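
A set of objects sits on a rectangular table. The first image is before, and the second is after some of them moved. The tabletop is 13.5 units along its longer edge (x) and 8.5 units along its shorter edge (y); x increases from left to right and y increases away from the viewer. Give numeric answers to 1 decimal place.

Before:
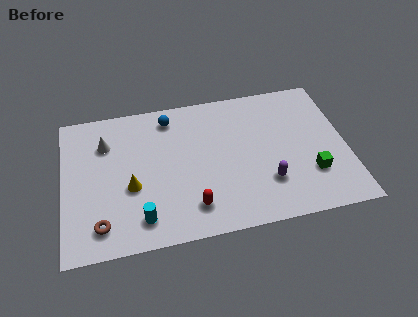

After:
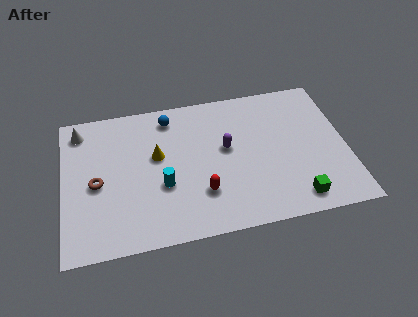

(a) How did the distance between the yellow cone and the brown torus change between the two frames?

+0.7

The distance was about 2.4 in the first image and 3.1 in the second, so they moved 0.7 units further apart.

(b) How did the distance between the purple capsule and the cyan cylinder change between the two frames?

-2.6

They were about 6.1 units apart before and 3.5 after — 2.6 units closer together.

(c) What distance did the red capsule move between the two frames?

0.9

From (6.0, 1.7) to (6.5, 2.4), the red capsule covered √(0.5² + 0.7²) ≈ 0.9 units.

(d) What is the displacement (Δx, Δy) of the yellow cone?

(1.3, 1.6)

From the two frames, the yellow cone sits at roughly (3.2, 3.4) before and (4.5, 5.0) after.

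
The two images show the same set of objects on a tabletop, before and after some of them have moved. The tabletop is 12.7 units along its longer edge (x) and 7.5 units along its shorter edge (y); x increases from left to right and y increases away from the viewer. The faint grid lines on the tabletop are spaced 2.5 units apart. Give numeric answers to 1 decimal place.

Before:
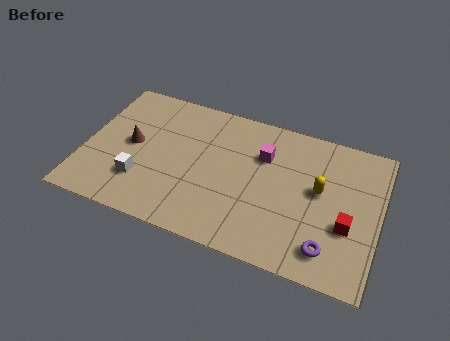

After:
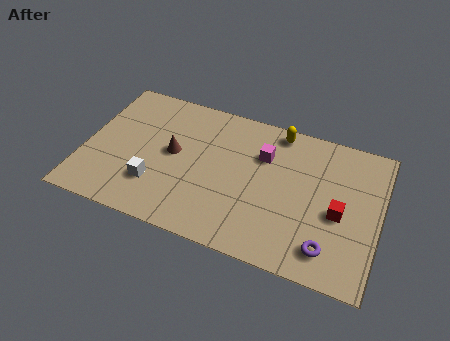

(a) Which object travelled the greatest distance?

the yellow capsule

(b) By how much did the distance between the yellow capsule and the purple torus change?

+3.0

Before: roughly 2.9 units apart; after: 5.9. That's 3.0 units further apart.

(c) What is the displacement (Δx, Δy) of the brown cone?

(1.8, 0.1)

The brown cone was at about (2.0, 3.9) and moved to about (3.8, 4.0).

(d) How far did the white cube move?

0.6

The white cube was near (2.6, 2.1) before and (3.2, 2.1) after, so it travelled √(0.6² + 0.0²) ≈ 0.6 units.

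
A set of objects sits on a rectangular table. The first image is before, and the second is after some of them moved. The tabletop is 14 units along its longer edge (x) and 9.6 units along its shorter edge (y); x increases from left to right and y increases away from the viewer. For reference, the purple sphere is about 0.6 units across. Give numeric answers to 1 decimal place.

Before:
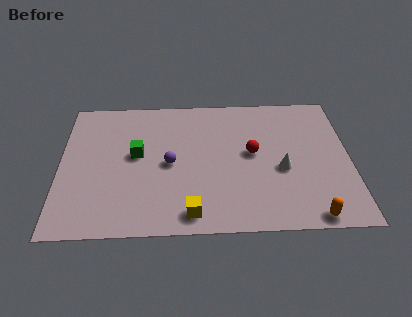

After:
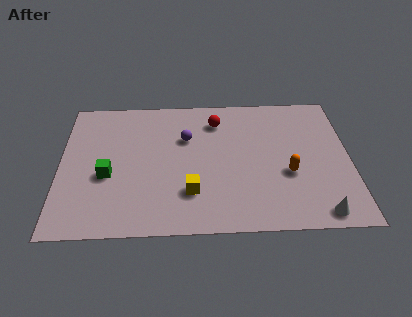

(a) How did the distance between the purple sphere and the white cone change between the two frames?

+2.9

The distance was about 5.4 in the first image and 8.3 in the second, so they moved 2.9 units further apart.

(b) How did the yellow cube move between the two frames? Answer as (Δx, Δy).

(0.0, 1.4)

The yellow cube started near (6.3, 1.2) and ended near (6.3, 2.6).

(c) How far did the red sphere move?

2.9

The red sphere was near (9.3, 5.2) before and (7.6, 7.6) after, so it travelled √(1.7² + 2.4²) ≈ 2.9 units.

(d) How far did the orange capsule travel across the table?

3.1

The orange capsule moved from about (12.0, 0.8) to (11.0, 3.7), a distance of √(1.0² + 2.9²) ≈ 3.1.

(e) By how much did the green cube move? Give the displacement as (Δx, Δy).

(-1.4, -1.4)

The green cube was at about (3.7, 5.3) and moved to about (2.3, 3.9).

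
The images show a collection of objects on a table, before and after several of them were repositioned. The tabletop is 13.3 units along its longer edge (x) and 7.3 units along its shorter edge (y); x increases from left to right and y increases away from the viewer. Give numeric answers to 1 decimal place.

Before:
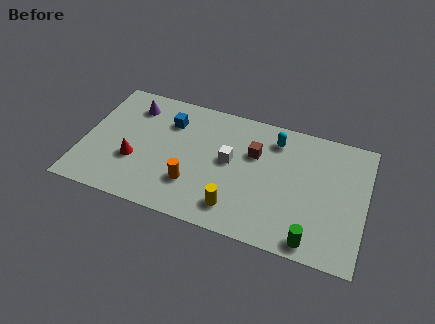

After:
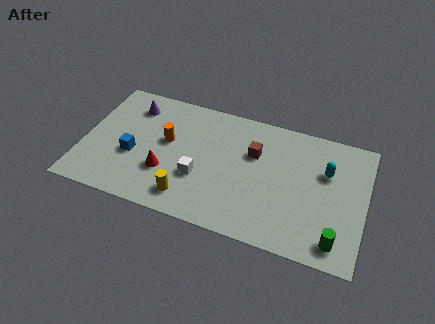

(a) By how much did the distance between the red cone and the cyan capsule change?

+0.6

Before: roughly 7.2 units apart; after: 7.8. That's 0.6 units further apart.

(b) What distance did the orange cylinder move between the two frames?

2.5

The orange cylinder was near (5.3, 2.1) before and (3.9, 4.2) after, so it travelled √(1.4² + 2.1²) ≈ 2.5 units.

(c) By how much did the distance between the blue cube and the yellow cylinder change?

-2.1

They were about 5.3 units apart before and 3.2 after — 2.1 units closer together.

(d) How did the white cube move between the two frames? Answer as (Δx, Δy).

(-1.3, -1.4)

The white cube was at about (6.9, 4.0) and moved to about (5.6, 2.6).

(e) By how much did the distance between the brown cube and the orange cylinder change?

+0.3

The distance was about 3.8 in the first image and 4.1 in the second, so they moved 0.3 units further apart.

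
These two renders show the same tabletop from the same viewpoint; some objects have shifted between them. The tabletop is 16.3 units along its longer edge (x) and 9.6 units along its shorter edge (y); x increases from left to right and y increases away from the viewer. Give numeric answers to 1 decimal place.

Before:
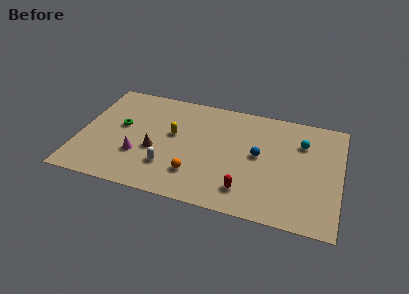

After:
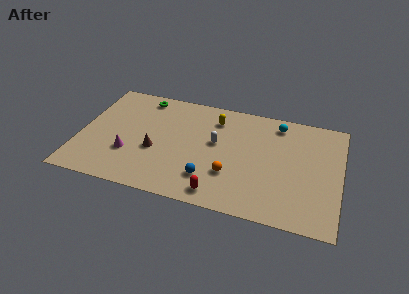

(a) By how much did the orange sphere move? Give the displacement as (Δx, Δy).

(2.2, 0.6)

From the two frames, the orange sphere sits at roughly (7.4, 2.4) before and (9.6, 3.0) after.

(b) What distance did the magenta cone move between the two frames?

0.6

The magenta cone moved from about (3.8, 3.1) to (3.2, 3.1), a distance of √(0.6² + 0.0²) ≈ 0.6.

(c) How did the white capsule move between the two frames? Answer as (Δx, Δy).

(2.8, 2.9)

The white capsule started near (5.7, 2.6) and ended near (8.5, 5.5).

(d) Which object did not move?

the brown cone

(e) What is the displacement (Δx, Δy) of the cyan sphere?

(-1.6, 1.3)

From the two frames, the cyan sphere sits at roughly (13.8, 6.9) before and (12.2, 8.2) after.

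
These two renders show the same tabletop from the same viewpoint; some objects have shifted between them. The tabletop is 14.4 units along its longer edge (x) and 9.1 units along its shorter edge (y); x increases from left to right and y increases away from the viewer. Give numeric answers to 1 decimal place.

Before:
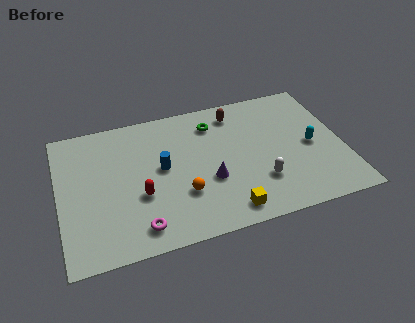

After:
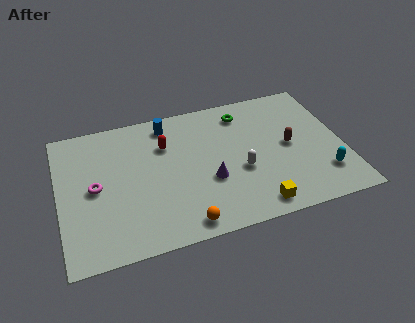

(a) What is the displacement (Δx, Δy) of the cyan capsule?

(0.4, -2.1)

The cyan capsule started near (12.8, 4.3) and ended near (13.2, 2.2).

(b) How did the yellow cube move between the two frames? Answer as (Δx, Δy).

(1.4, -0.1)

From the two frames, the yellow cube sits at roughly (8.2, 1.2) before and (9.6, 1.1) after.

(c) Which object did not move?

the purple cone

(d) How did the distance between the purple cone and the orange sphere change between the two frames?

+1.3

They were about 1.5 units apart before and 2.8 after — 1.3 units further apart.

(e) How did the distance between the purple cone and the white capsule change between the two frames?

-1.0

They were about 2.6 units apart before and 1.6 after — 1.0 units closer together.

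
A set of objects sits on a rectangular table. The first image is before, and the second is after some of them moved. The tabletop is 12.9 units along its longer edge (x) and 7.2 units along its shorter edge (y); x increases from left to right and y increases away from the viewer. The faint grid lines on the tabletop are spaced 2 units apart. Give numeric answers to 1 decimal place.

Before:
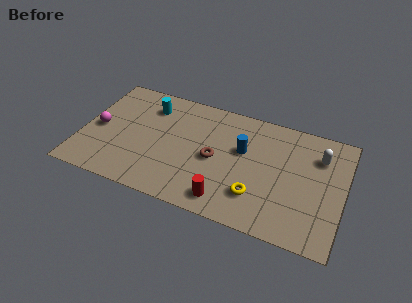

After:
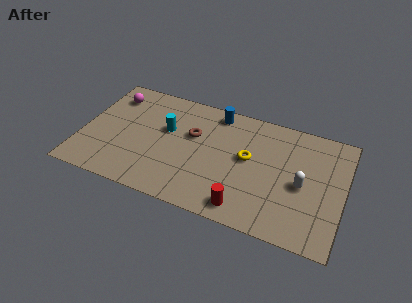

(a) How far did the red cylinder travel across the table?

0.9

The red cylinder moved from about (7.4, 1.1) to (8.3, 1.0), a distance of √(0.9² + 0.1²) ≈ 0.9.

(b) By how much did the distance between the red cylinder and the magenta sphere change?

+1.5

They were about 7.0 units apart before and 8.5 after — 1.5 units further apart.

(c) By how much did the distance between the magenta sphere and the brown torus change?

-1.4

They were about 5.8 units apart before and 4.4 after — 1.4 units closer together.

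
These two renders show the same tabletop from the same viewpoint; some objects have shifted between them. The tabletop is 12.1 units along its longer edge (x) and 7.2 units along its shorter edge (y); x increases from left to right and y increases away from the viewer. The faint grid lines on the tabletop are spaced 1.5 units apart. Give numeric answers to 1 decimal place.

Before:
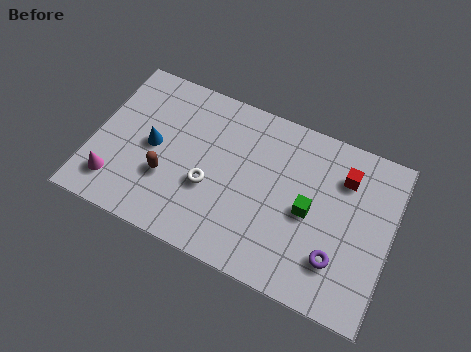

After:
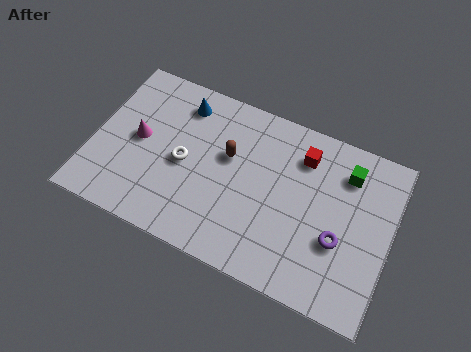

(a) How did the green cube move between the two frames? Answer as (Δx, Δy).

(1.3, 2.2)

The green cube was at about (8.8, 3.4) and moved to about (10.1, 5.6).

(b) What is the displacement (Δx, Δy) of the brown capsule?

(2.3, 1.9)

The brown capsule started near (3.1, 2.5) and ended near (5.4, 4.4).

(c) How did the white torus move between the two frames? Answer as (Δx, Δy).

(-1.1, 0.6)

From the two frames, the white torus sits at roughly (4.8, 2.8) before and (3.7, 3.4) after.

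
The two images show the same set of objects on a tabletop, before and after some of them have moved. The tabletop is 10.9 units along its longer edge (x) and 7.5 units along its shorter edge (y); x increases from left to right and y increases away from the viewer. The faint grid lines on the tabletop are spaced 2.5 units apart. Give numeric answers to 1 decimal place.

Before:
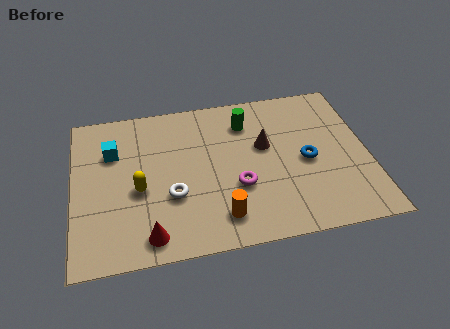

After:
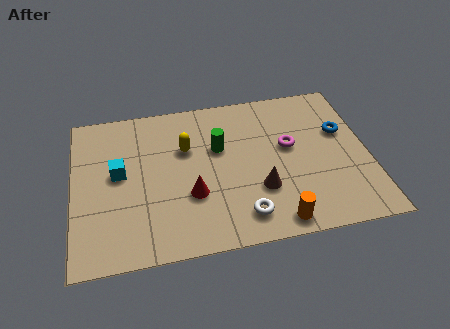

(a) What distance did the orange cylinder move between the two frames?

2.1

The orange cylinder moved from about (5.3, 1.4) to (7.3, 0.8), a distance of √(2.0² + 0.6²) ≈ 2.1.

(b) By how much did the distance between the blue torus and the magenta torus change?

-0.7

Before: roughly 2.7 units apart; after: 2.0. That's 0.7 units closer together.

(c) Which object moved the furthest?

the white torus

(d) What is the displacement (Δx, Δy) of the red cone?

(1.6, 1.6)

From the two frames, the red cone sits at roughly (2.7, 1.0) before and (4.3, 2.6) after.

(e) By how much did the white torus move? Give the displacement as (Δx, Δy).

(2.5, -1.4)

The white torus started near (3.6, 2.7) and ended near (6.1, 1.3).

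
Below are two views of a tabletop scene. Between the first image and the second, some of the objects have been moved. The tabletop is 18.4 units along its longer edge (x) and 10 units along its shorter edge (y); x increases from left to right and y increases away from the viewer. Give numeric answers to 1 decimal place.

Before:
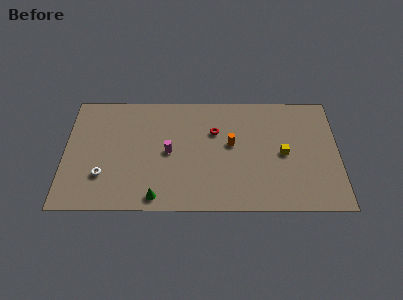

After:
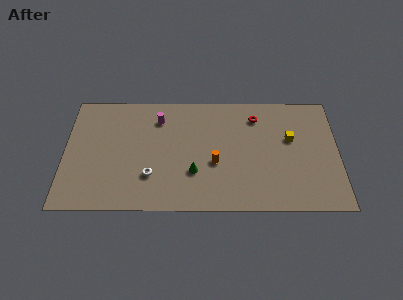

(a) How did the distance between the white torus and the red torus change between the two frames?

+0.3

They were about 8.4 units apart before and 8.7 after — 0.3 units further apart.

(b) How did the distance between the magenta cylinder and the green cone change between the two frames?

+1.3

Before: roughly 3.9 units apart; after: 5.2. That's 1.3 units further apart.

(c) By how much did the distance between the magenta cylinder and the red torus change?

+3.0

The distance was about 3.6 in the first image and 6.6 in the second, so they moved 3.0 units further apart.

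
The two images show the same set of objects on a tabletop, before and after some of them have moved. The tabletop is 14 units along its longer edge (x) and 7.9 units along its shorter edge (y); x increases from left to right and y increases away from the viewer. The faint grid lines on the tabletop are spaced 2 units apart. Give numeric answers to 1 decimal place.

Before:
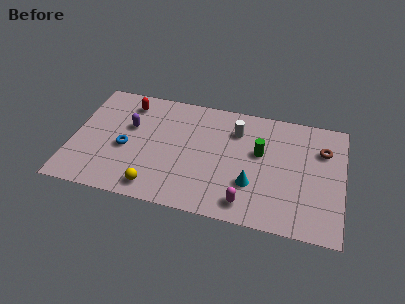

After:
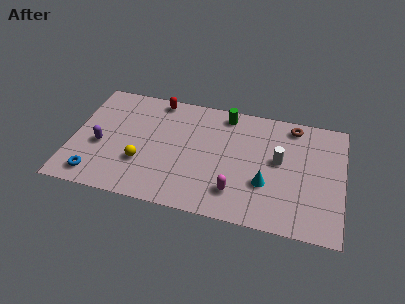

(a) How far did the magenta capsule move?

0.8

The magenta capsule was near (9.2, 1.2) before and (8.6, 1.8) after, so it travelled √(0.6² + 0.6²) ≈ 0.8 units.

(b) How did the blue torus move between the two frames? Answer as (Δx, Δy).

(-1.4, -2.2)

The blue torus was at about (2.8, 3.4) and moved to about (1.4, 1.2).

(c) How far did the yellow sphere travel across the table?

1.7

The yellow sphere moved from about (4.5, 1.1) to (3.7, 2.6), a distance of √(0.8² + 1.5²) ≈ 1.7.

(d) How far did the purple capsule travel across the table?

2.1

From (2.9, 4.9) to (1.5, 3.3), the purple capsule covered √(1.4² + 1.6²) ≈ 2.1 units.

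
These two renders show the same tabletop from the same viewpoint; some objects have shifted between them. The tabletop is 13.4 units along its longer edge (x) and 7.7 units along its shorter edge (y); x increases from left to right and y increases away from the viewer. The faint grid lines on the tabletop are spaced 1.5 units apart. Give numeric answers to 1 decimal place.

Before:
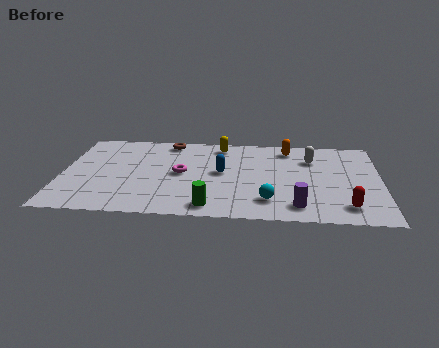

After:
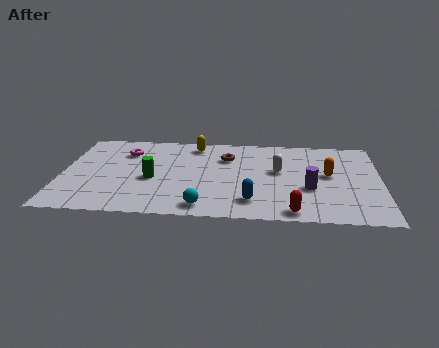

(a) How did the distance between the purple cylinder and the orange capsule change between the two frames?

-3.7

The distance was about 5.2 in the first image and 1.5 in the second, so they moved 3.7 units closer together.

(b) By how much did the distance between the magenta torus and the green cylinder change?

-0.5

The distance was about 3.2 in the first image and 2.7 in the second, so they moved 0.5 units closer together.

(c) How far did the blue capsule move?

2.8

The blue capsule moved from about (6.7, 4.1) to (8.0, 1.6), a distance of √(1.3² + 2.5²) ≈ 2.8.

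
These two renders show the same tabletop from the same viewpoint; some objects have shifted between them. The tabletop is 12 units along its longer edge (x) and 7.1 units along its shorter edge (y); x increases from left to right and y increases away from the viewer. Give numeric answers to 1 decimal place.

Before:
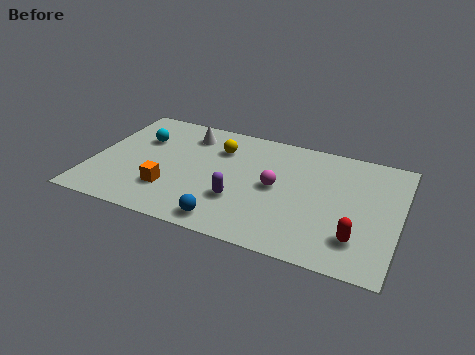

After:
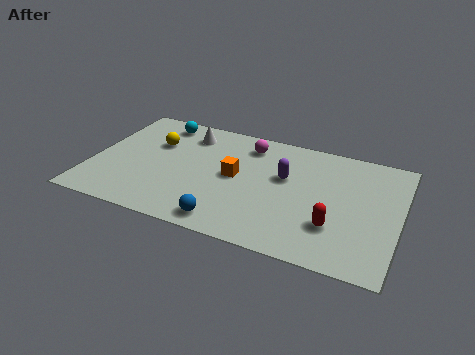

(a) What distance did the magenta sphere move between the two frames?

2.6

The magenta sphere moved from about (7.2, 3.6) to (5.9, 5.8), a distance of √(1.3² + 2.2²) ≈ 2.6.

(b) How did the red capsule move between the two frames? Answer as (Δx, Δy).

(-0.9, 0.4)

The red capsule started near (10.5, 1.7) and ended near (9.6, 2.1).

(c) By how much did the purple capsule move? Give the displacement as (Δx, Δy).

(1.6, 2.0)

The purple capsule started near (5.9, 2.3) and ended near (7.5, 4.3).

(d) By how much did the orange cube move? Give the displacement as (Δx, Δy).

(2.4, 1.7)

The orange cube was at about (3.2, 2.0) and moved to about (5.6, 3.7).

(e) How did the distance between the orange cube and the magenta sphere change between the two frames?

-2.2

They were about 4.3 units apart before and 2.1 after — 2.2 units closer together.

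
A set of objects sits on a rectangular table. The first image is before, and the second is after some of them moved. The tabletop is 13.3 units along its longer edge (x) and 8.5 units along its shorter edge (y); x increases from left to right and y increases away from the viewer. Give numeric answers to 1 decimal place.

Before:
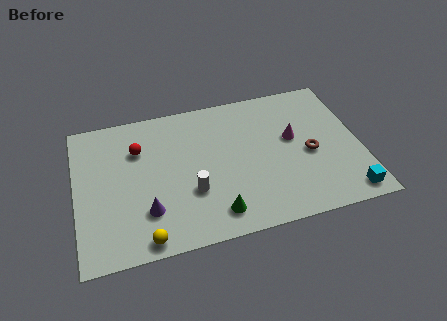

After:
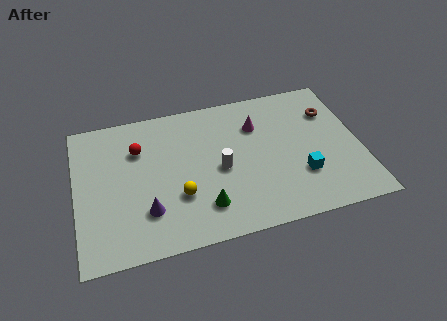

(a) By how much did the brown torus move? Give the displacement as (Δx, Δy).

(1.2, 2.3)

From the two frames, the brown torus sits at roughly (10.9, 3.8) before and (12.1, 6.1) after.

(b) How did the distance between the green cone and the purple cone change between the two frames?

-0.6

The distance was about 3.2 in the first image and 2.6 in the second, so they moved 0.6 units closer together.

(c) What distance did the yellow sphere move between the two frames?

2.6

The yellow sphere was near (3.0, 0.8) before and (4.7, 2.8) after, so it travelled √(1.7² + 2.0²) ≈ 2.6 units.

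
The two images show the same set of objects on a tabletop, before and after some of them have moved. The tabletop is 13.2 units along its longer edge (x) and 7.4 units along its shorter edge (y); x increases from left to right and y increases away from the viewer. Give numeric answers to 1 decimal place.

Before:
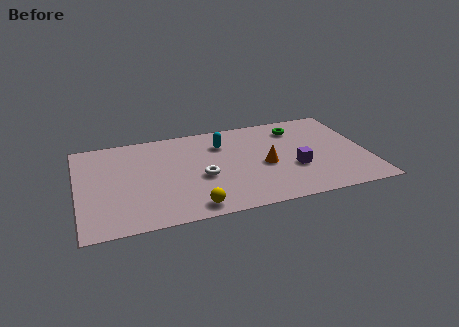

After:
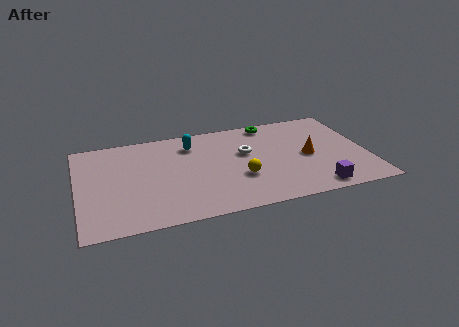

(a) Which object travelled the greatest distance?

the yellow sphere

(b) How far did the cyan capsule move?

1.4

The cyan capsule was near (6.7, 5.5) before and (5.3, 5.8) after, so it travelled √(1.4² + 0.3²) ≈ 1.4 units.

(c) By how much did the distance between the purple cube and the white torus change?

+0.4

They were about 4.2 units apart before and 4.6 after — 0.4 units further apart.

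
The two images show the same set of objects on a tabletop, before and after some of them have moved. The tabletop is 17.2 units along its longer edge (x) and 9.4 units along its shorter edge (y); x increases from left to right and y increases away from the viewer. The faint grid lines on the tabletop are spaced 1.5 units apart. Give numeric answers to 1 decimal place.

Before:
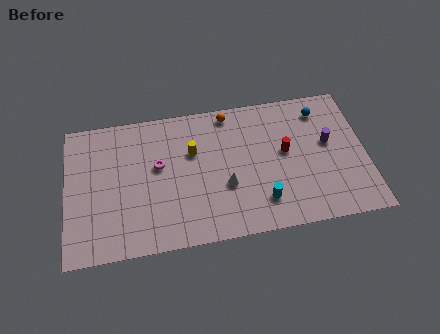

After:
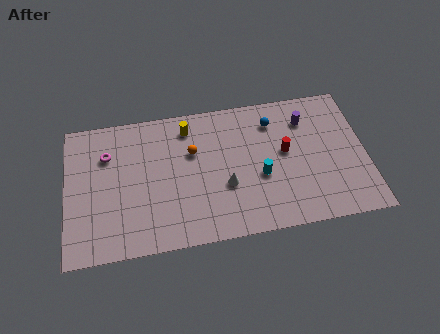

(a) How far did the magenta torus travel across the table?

3.1

From (5.3, 5.5) to (2.4, 6.7), the magenta torus covered √(2.9² + 1.2²) ≈ 3.1 units.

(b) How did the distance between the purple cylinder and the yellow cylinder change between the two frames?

-1.0

They were about 7.8 units apart before and 6.8 after — 1.0 units closer together.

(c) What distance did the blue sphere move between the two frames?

2.8

The blue sphere was near (14.8, 7.7) before and (12.0, 7.4) after, so it travelled √(2.8² + 0.3²) ≈ 2.8 units.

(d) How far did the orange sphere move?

3.2

The orange sphere moved from about (9.5, 8.4) to (7.3, 6.1), a distance of √(2.2² + 2.3²) ≈ 3.2.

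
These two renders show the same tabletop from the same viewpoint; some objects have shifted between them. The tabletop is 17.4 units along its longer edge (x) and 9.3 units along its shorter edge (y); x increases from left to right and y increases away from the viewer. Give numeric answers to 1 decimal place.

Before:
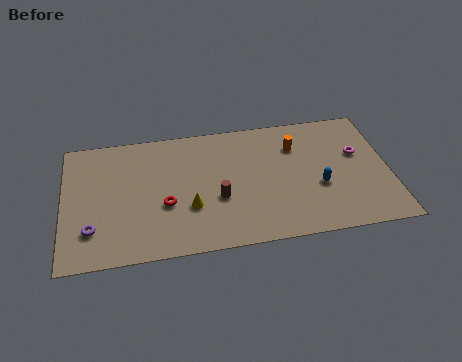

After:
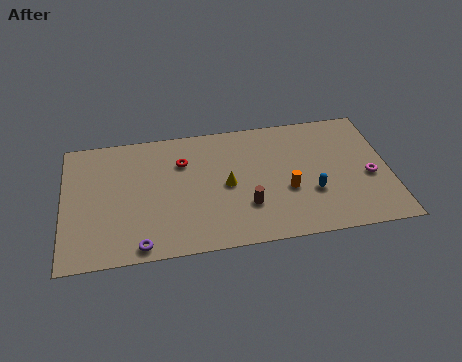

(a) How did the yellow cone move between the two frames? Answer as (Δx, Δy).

(2.0, 1.3)

The yellow cone was at about (6.7, 3.2) and moved to about (8.7, 4.5).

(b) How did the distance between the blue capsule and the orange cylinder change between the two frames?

-2.0

They were about 3.4 units apart before and 1.4 after — 2.0 units closer together.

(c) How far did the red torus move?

3.2

From (5.4, 3.6) to (6.4, 6.6), the red torus covered √(1.0² + 3.0²) ≈ 3.2 units.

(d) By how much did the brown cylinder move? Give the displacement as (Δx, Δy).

(1.5, -0.8)

From the two frames, the brown cylinder sits at roughly (8.2, 3.6) before and (9.7, 2.8) after.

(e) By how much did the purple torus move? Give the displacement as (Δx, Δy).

(2.5, -1.5)

The purple torus started near (1.5, 2.4) and ended near (4.0, 0.9).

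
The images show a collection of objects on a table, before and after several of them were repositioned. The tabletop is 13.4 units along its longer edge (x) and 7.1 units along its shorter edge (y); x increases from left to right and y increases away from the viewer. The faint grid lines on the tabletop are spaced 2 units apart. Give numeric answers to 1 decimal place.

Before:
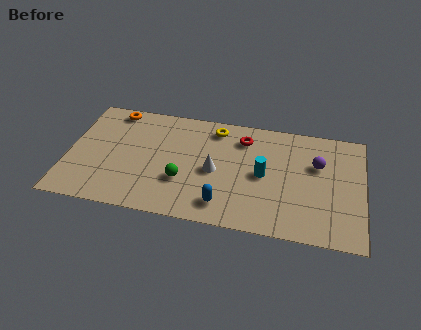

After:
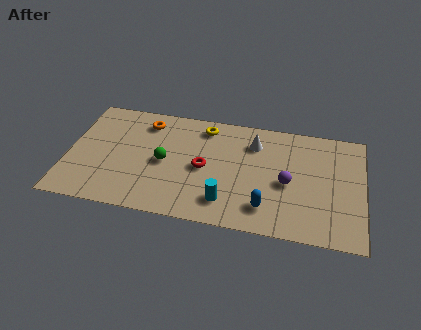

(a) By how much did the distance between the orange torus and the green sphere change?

-2.6

The distance was about 5.2 in the first image and 2.6 in the second, so they moved 2.6 units closer together.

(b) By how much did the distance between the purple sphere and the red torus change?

+0.3

Before: roughly 3.5 units apart; after: 3.8. That's 0.3 units further apart.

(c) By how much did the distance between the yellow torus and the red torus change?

+1.2

Before: roughly 1.4 units apart; after: 2.6. That's 1.2 units further apart.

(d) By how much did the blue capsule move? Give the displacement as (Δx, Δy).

(1.9, 0.2)

The blue capsule was at about (7.2, 1.3) and moved to about (9.1, 1.5).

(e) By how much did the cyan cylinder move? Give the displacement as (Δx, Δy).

(-1.6, -2.0)

From the two frames, the cyan cylinder sits at roughly (8.9, 3.5) before and (7.3, 1.5) after.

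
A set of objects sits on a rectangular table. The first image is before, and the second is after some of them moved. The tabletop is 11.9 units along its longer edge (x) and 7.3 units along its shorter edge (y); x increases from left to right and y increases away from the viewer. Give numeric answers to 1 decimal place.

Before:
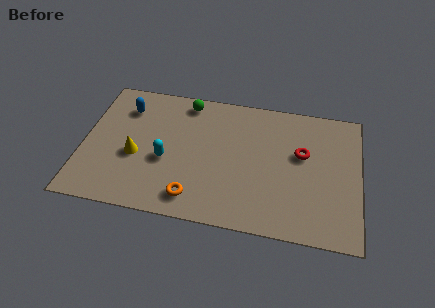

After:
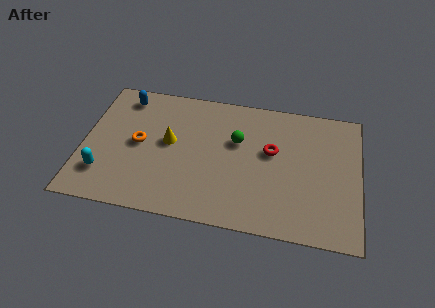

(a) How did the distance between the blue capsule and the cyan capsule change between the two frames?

+1.2

Before: roughly 3.2 units apart; after: 4.4. That's 1.2 units further apart.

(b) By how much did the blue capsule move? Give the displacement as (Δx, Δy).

(-0.1, 0.6)

The blue capsule was at about (1.7, 5.6) and moved to about (1.6, 6.2).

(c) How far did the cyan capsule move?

2.9

The cyan capsule moved from about (3.6, 3.0) to (1.0, 1.8), a distance of √(2.6² + 1.2²) ≈ 2.9.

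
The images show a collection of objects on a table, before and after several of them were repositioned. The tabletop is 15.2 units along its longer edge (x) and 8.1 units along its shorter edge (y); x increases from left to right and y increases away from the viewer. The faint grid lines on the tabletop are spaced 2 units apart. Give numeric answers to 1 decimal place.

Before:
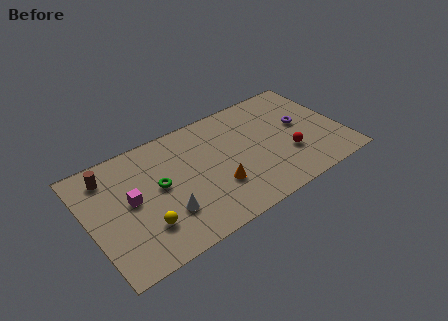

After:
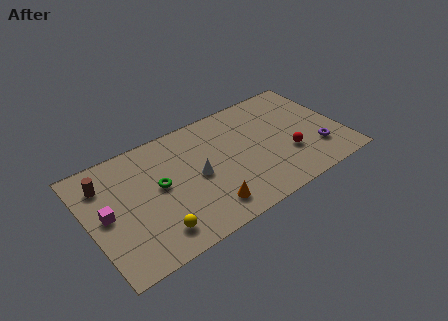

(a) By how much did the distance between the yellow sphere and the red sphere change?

-0.4

They were about 8.8 units apart before and 8.4 after — 0.4 units closer together.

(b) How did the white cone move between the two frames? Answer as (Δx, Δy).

(2.1, 1.5)

From the two frames, the white cone sits at roughly (4.3, 2.4) before and (6.4, 3.9) after.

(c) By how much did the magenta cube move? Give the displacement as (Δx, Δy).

(-1.5, -0.2)

The magenta cube started near (2.5, 4.3) and ended near (1.0, 4.1).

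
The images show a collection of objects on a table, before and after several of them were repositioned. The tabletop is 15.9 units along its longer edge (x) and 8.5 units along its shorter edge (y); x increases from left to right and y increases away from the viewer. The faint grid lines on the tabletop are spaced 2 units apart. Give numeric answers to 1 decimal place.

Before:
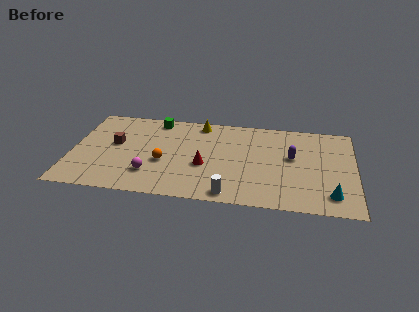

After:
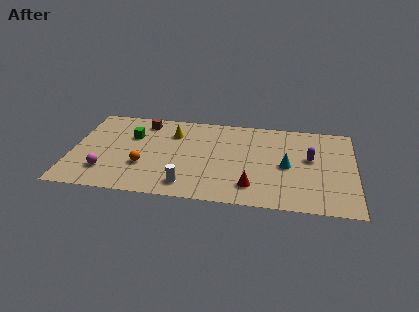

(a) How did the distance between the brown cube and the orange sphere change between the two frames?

+1.2

The distance was about 3.1 in the first image and 4.3 in the second, so they moved 1.2 units further apart.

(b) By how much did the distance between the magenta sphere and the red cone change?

+5.0

The distance was about 3.2 in the first image and 8.2 in the second, so they moved 5.0 units further apart.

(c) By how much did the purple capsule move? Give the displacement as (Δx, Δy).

(1.0, 0.0)

From the two frames, the purple capsule sits at roughly (12.4, 4.9) before and (13.4, 4.9) after.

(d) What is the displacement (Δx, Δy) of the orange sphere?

(-1.1, -0.5)

The orange sphere started near (5.2, 3.4) and ended near (4.1, 2.9).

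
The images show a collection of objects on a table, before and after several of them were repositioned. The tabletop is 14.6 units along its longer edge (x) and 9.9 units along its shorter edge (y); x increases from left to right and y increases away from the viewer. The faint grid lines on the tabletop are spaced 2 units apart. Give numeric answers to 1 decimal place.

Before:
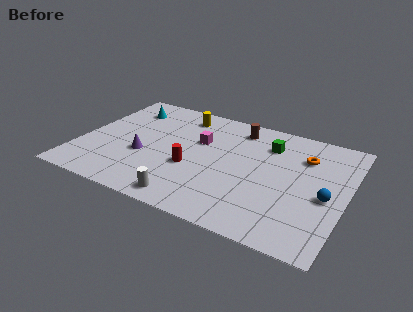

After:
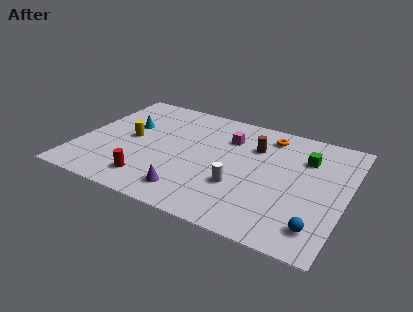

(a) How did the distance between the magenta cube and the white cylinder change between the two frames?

-1.1

They were about 5.2 units apart before and 4.1 after — 1.1 units closer together.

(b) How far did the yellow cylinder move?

4.1

The yellow cylinder moved from about (5.1, 8.3) to (2.7, 5.0), a distance of √(2.4² + 3.3²) ≈ 4.1.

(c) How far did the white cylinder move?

3.3

The white cylinder was near (6.5, 1.1) before and (9.0, 3.3) after, so it travelled √(2.5² + 2.2²) ≈ 3.3 units.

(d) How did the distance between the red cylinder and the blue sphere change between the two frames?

+1.8

They were about 7.3 units apart before and 9.1 after — 1.8 units further apart.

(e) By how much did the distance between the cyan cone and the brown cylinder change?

+0.7

They were about 6.3 units apart before and 7.0 after — 0.7 units further apart.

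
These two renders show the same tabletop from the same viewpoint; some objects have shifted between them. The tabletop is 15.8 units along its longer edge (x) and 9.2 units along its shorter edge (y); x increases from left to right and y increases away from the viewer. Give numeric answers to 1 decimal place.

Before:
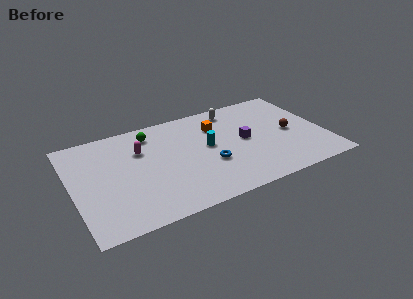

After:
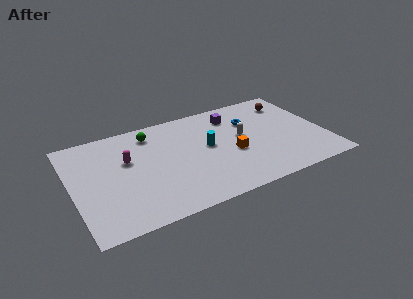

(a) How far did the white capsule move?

2.8

The white capsule moved from about (10.5, 7.9) to (10.7, 5.1), a distance of √(0.2² + 2.8²) ≈ 2.8.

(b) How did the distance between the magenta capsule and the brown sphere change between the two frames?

+1.2

They were about 9.5 units apart before and 10.7 after — 1.2 units further apart.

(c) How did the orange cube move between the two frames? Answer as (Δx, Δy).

(0.6, -2.9)

The orange cube started near (9.3, 6.7) and ended near (9.9, 3.8).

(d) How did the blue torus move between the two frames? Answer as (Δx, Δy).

(3.0, 3.0)

The blue torus was at about (8.4, 3.4) and moved to about (11.4, 6.4).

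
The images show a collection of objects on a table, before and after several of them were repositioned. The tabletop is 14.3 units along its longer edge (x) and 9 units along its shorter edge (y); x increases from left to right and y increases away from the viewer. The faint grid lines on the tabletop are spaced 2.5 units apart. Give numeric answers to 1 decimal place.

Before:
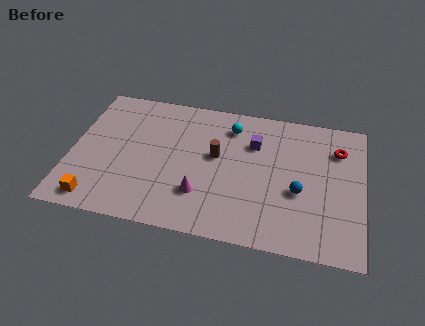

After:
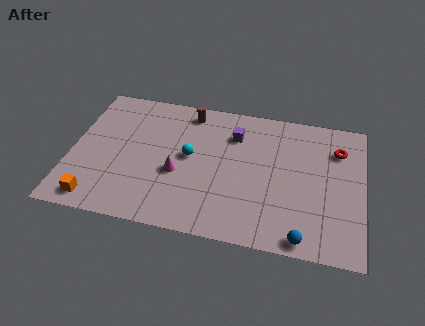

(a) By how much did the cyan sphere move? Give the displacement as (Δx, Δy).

(-1.9, -2.4)

The cyan sphere was at about (7.7, 7.2) and moved to about (5.8, 4.8).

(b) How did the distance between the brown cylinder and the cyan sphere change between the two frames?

+0.8

The distance was about 2.2 in the first image and 3.0 in the second, so they moved 0.8 units further apart.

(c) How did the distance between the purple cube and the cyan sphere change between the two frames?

+1.3

Before: roughly 1.5 units apart; after: 2.8. That's 1.3 units further apart.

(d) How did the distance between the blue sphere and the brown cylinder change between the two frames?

+4.8

The distance was about 4.4 in the first image and 9.2 in the second, so they moved 4.8 units further apart.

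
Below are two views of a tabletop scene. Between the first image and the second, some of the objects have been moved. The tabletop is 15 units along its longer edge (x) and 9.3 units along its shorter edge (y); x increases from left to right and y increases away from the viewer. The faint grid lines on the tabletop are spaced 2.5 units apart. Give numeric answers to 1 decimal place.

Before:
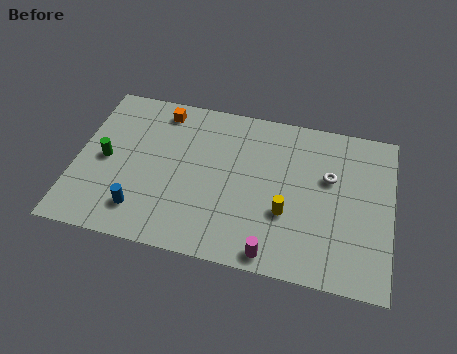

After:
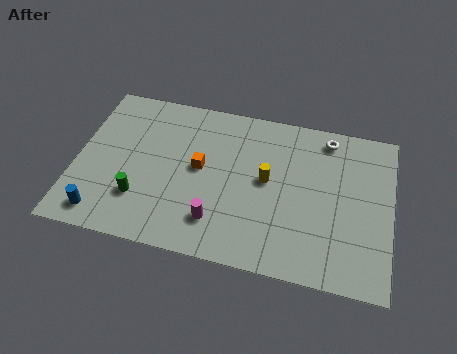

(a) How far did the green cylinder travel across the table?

2.6

From (1.4, 4.5) to (3.2, 2.6), the green cylinder covered √(1.8² + 1.9²) ≈ 2.6 units.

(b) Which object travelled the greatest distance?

the orange cube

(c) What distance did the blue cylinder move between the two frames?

1.9

The blue cylinder moved from about (3.3, 1.9) to (1.5, 1.3), a distance of √(1.8² + 0.6²) ≈ 1.9.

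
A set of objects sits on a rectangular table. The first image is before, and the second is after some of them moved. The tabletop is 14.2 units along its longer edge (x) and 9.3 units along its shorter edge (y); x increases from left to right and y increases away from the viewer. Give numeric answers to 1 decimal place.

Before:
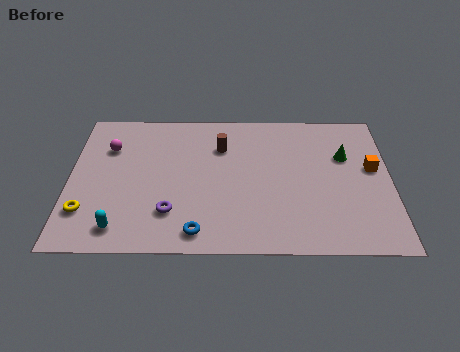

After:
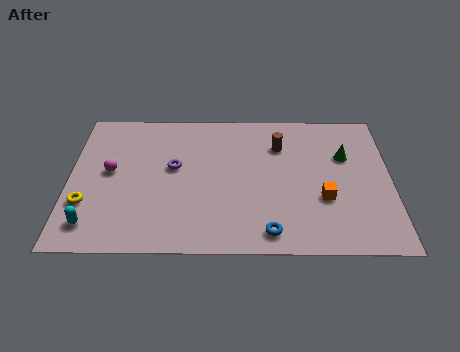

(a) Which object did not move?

the green cone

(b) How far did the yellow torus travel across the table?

0.5

From (0.8, 2.4) to (0.8, 2.9), the yellow torus covered √(0.0² + 0.5²) ≈ 0.5 units.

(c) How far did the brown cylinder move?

2.6

From (6.7, 6.7) to (9.3, 6.8), the brown cylinder covered √(2.6² + 0.1²) ≈ 2.6 units.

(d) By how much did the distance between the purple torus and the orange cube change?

-2.5

The distance was about 9.4 in the first image and 6.9 in the second, so they moved 2.5 units closer together.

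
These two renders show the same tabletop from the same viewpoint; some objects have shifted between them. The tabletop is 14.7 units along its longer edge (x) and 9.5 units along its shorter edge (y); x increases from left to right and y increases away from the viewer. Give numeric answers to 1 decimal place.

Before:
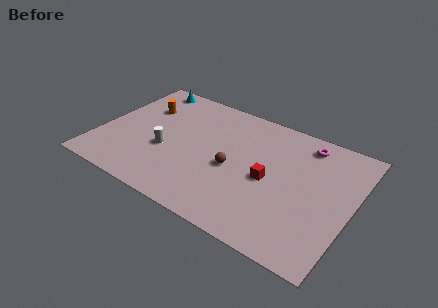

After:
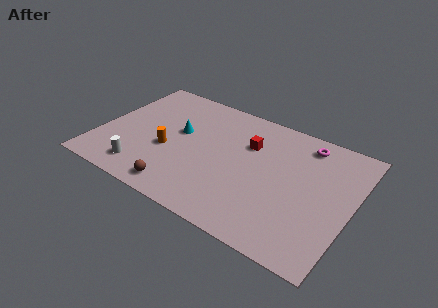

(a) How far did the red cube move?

2.6

The red cube was near (10.0, 4.4) before and (8.5, 6.5) after, so it travelled √(1.5² + 2.1²) ≈ 2.6 units.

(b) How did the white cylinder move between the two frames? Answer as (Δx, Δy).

(-1.0, -2.1)

The white cylinder started near (4.0, 3.7) and ended near (3.0, 1.6).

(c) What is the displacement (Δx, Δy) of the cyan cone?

(2.6, -3.0)

The cyan cone started near (1.9, 8.5) and ended near (4.5, 5.5).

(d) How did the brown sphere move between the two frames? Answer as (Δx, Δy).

(-2.6, -3.0)

From the two frames, the brown sphere sits at roughly (7.9, 4.2) before and (5.3, 1.2) after.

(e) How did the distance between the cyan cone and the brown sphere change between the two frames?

-3.0

Before: roughly 7.4 units apart; after: 4.4. That's 3.0 units closer together.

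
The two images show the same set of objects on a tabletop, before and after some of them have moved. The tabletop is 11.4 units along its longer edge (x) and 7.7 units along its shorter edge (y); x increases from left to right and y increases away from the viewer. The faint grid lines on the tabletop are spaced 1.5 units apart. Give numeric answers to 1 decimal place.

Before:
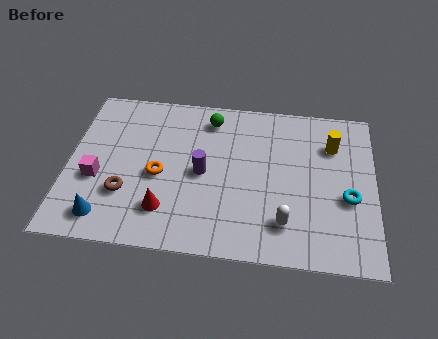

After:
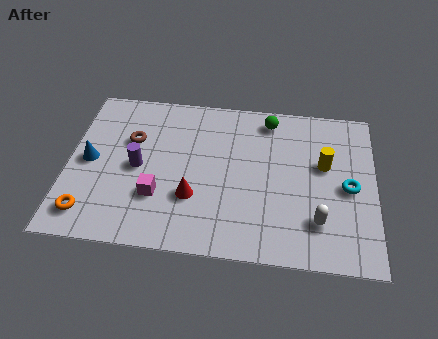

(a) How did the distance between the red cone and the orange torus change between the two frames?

+2.4

The distance was about 1.6 in the first image and 4.0 in the second, so they moved 2.4 units further apart.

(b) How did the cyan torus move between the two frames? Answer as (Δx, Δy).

(0.0, 0.5)

The cyan torus was at about (10.4, 3.1) and moved to about (10.4, 3.6).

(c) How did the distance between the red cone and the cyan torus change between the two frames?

-1.0

The distance was about 6.8 in the first image and 5.8 in the second, so they moved 1.0 units closer together.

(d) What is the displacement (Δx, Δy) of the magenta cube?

(2.3, -0.6)

The magenta cube was at about (1.1, 3.0) and moved to about (3.4, 2.4).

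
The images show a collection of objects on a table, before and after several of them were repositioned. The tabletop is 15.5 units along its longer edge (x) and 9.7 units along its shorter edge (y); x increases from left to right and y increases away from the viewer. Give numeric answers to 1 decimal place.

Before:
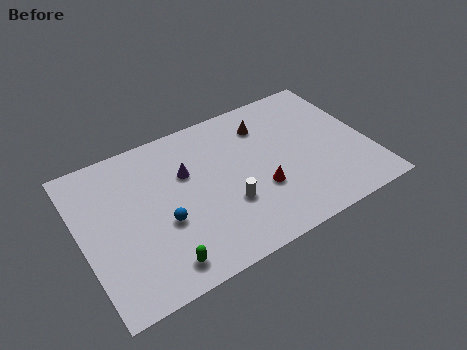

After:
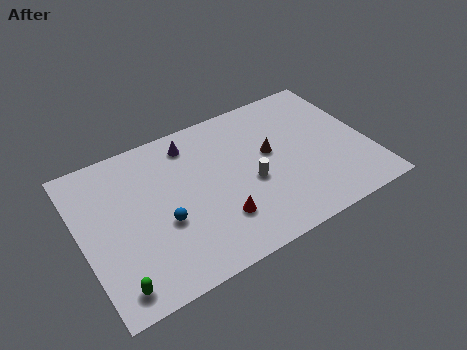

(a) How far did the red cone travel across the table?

2.5

The red cone was near (9.4, 3.4) before and (7.0, 2.6) after, so it travelled √(2.4² + 0.8²) ≈ 2.5 units.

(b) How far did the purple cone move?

1.9

From (5.8, 6.3) to (6.3, 8.1), the purple cone covered √(0.5² + 1.8²) ≈ 1.9 units.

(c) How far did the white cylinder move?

1.6

The white cylinder was near (7.6, 3.3) before and (9.0, 4.1) after, so it travelled √(1.4² + 0.8²) ≈ 1.6 units.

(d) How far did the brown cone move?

2.0

The brown cone was near (10.3, 7.5) before and (10.3, 5.5) after, so it travelled √(0.0² + 2.0²) ≈ 2.0 units.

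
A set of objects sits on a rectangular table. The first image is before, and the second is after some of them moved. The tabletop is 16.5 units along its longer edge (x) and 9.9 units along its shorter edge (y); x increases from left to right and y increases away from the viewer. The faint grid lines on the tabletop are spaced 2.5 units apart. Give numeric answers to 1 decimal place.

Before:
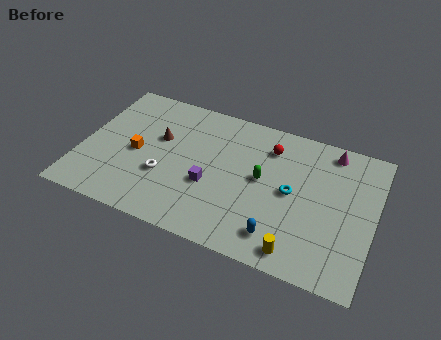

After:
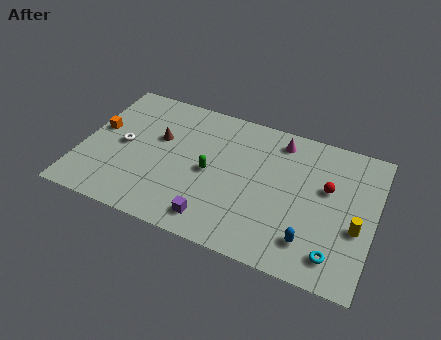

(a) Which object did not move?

the brown cone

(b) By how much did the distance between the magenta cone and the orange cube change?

-1.0

The distance was about 11.5 in the first image and 10.5 in the second, so they moved 1.0 units closer together.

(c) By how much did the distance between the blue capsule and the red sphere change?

-2.1

They were about 6.0 units apart before and 3.9 after — 2.1 units closer together.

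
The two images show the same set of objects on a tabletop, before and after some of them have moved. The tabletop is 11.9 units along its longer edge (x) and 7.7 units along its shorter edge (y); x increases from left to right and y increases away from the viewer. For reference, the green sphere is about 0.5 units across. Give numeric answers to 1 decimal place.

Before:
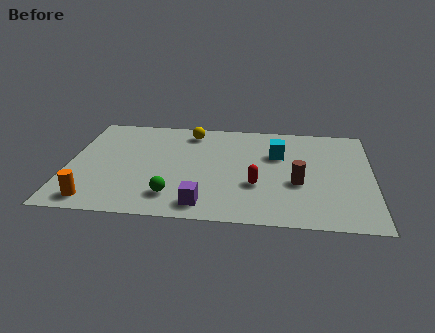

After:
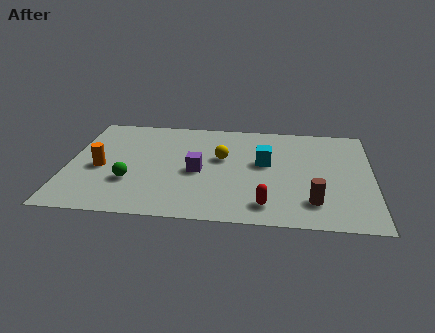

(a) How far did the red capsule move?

1.5

The red capsule moved from about (7.4, 2.7) to (7.8, 1.3), a distance of √(0.4² + 1.4²) ≈ 1.5.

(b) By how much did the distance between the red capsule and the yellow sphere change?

-0.9

The distance was about 4.7 in the first image and 3.8 in the second, so they moved 0.9 units closer together.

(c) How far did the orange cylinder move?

2.4

The orange cylinder was near (1.2, 1.0) before and (1.3, 3.4) after, so it travelled √(0.1² + 2.4²) ≈ 2.4 units.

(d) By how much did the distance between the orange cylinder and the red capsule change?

+0.4

They were about 6.4 units apart before and 6.8 after — 0.4 units further apart.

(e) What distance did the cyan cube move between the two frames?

0.9

The cyan cube was near (8.2, 5.1) before and (7.7, 4.4) after, so it travelled √(0.5² + 0.7²) ≈ 0.9 units.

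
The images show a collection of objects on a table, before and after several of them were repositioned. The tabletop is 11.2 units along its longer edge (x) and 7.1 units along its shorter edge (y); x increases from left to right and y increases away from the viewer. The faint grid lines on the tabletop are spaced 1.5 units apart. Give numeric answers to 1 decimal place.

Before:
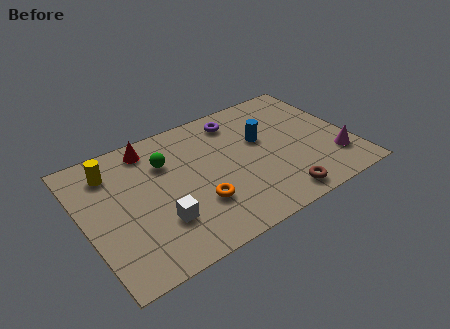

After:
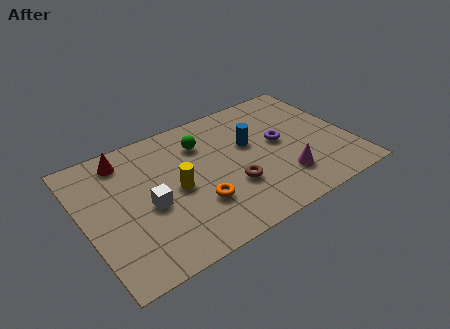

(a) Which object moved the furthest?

the yellow cylinder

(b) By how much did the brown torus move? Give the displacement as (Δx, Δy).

(-1.7, 1.5)

The brown torus was at about (7.7, 0.9) and moved to about (6.0, 2.4).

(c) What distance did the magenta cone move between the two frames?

2.2

The magenta cone was near (10.3, 1.8) before and (8.1, 1.8) after, so it travelled √(2.2² + 0.0²) ≈ 2.2 units.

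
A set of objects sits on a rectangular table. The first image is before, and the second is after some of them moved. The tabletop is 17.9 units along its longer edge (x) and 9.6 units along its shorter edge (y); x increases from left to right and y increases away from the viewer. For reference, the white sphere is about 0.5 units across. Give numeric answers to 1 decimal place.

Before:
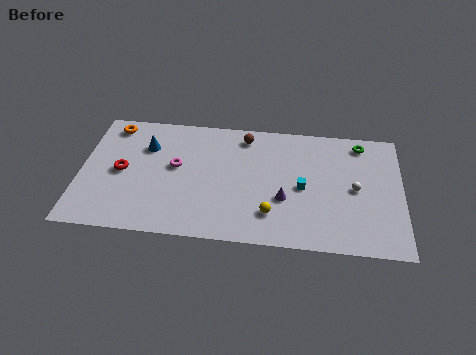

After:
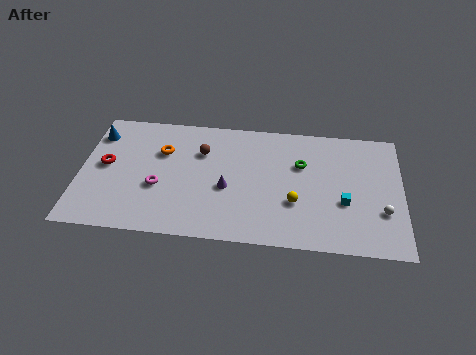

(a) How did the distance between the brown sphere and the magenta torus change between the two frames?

-0.9

They were about 4.7 units apart before and 3.8 after — 0.9 units closer together.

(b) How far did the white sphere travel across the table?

2.2

The white sphere moved from about (15.3, 4.7) to (16.8, 3.1), a distance of √(1.5² + 1.6²) ≈ 2.2.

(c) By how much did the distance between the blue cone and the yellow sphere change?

+3.6

They were about 8.4 units apart before and 12.0 after — 3.6 units further apart.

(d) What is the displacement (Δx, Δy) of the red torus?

(-0.9, 0.4)

The red torus was at about (2.3, 4.7) and moved to about (1.4, 5.1).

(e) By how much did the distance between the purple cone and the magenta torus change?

-2.6

They were about 6.4 units apart before and 3.8 after — 2.6 units closer together.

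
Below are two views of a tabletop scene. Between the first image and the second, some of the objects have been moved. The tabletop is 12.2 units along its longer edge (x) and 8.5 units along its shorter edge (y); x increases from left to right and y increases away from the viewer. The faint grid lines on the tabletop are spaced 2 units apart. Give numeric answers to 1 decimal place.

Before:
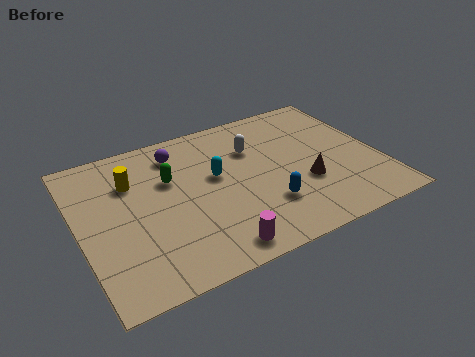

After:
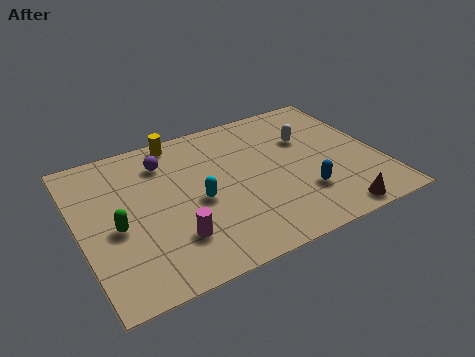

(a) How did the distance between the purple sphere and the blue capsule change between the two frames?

+1.2

The distance was about 5.4 in the first image and 6.6 in the second, so they moved 1.2 units further apart.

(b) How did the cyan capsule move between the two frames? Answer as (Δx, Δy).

(-0.9, -1.1)

From the two frames, the cyan capsule sits at roughly (5.6, 4.9) before and (4.7, 3.8) after.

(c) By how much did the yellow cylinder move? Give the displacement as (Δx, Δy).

(2.1, 1.7)

The yellow cylinder started near (2.3, 6.0) and ended near (4.4, 7.7).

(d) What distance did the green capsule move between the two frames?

3.0

From (3.8, 5.5) to (1.4, 3.7), the green capsule covered √(2.4² + 1.8²) ≈ 3.0 units.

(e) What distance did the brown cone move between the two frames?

2.3

From (9.0, 3.0) to (9.8, 0.8), the brown cone covered √(0.8² + 2.2²) ≈ 2.3 units.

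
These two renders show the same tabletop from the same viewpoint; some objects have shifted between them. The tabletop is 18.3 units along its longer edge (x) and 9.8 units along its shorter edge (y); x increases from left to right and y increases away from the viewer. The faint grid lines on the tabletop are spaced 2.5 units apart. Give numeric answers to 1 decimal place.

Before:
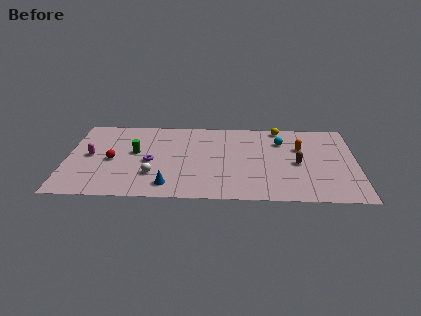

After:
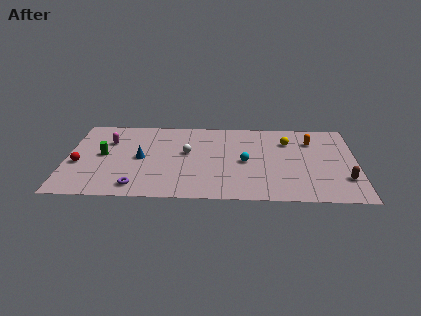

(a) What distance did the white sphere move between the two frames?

3.5

The white sphere moved from about (5.5, 2.8) to (7.6, 5.6), a distance of √(2.1² + 2.8²) ≈ 3.5.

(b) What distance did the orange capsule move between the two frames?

1.1

The orange capsule was near (14.8, 6.4) before and (15.5, 7.3) after, so it travelled √(0.7² + 0.9²) ≈ 1.1 units.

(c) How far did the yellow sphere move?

1.8

The yellow sphere was near (13.5, 8.9) before and (14.0, 7.2) after, so it travelled √(0.5² + 1.7²) ≈ 1.8 units.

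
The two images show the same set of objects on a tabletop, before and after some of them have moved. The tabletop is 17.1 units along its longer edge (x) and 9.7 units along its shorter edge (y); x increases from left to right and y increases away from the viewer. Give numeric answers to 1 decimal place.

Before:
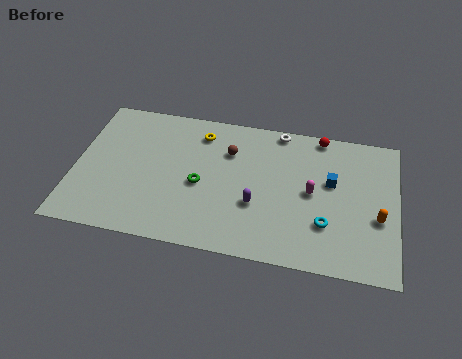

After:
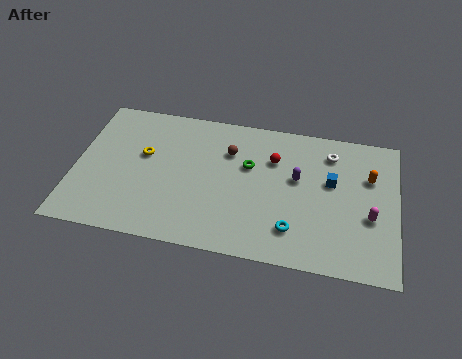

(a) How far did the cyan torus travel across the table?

1.8

The cyan torus was near (13.4, 2.9) before and (11.7, 2.2) after, so it travelled √(1.7² + 0.7²) ≈ 1.8 units.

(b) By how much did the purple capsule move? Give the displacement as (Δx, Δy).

(2.1, 2.2)

The purple capsule started near (9.7, 3.5) and ended near (11.8, 5.7).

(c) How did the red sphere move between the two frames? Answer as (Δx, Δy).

(-2.4, -2.1)

The red sphere started near (12.9, 8.9) and ended near (10.5, 6.8).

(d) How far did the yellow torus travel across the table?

3.6

From (6.5, 7.9) to (3.6, 5.8), the yellow torus covered √(2.9² + 2.1²) ≈ 3.6 units.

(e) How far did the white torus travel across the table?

3.0

From (10.7, 8.9) to (13.5, 7.8), the white torus covered √(2.8² + 1.1²) ≈ 3.0 units.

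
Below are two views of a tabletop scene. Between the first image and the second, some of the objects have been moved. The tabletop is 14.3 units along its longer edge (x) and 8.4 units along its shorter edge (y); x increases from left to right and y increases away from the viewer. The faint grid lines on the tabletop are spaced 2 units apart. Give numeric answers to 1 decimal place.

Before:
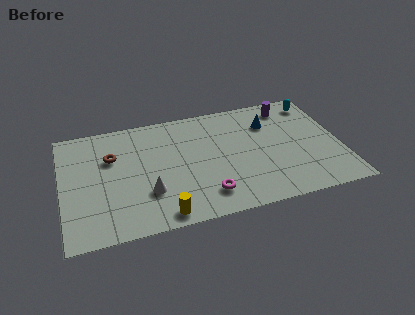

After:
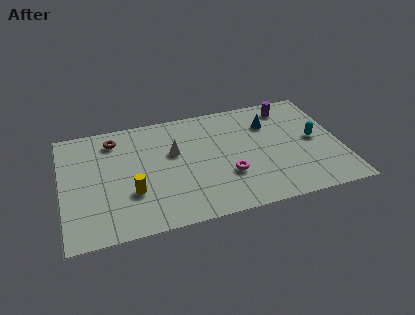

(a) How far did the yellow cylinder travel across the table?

2.4

The yellow cylinder moved from about (4.9, 0.9) to (3.5, 2.8), a distance of √(1.4² + 1.9²) ≈ 2.4.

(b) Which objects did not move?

the purple cylinder and the blue cone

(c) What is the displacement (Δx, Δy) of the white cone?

(1.5, 2.6)

The white cone started near (4.3, 2.6) and ended near (5.8, 5.2).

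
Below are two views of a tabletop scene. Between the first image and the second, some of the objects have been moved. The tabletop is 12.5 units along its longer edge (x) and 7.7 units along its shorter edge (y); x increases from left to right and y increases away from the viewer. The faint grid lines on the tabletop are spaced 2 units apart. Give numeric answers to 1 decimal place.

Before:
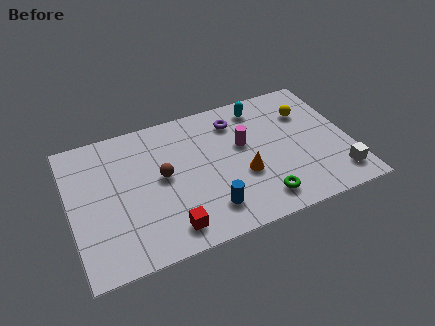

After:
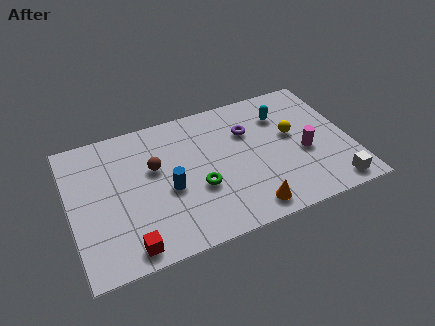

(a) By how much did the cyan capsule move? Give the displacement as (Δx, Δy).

(0.9, -0.8)

The cyan capsule started near (8.8, 6.5) and ended near (9.7, 5.7).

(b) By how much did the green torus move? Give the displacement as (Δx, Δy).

(-2.6, 1.6)

The green torus was at about (8.2, 1.3) and moved to about (5.6, 2.9).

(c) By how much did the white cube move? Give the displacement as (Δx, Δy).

(-0.3, -0.5)

The white cube was at about (11.7, 1.4) and moved to about (11.4, 0.9).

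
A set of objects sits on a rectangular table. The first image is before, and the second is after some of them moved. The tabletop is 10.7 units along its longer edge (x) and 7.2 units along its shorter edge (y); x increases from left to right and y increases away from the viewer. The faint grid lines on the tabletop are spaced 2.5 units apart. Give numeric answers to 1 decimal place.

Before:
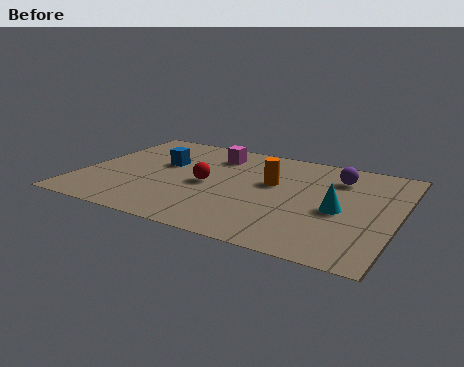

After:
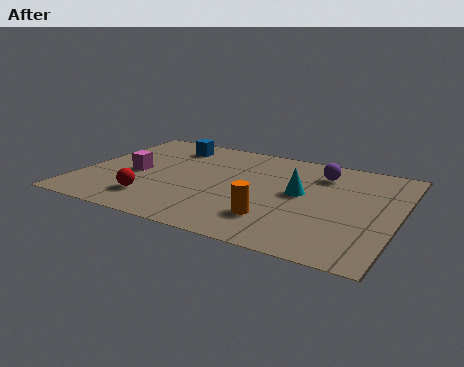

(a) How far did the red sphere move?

2.4

The red sphere was near (4.3, 3.4) before and (2.7, 1.6) after, so it travelled √(1.6² + 1.8²) ≈ 2.4 units.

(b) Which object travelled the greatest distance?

the magenta cube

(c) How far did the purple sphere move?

0.6

The purple sphere was near (8.5, 5.5) before and (7.9, 5.6) after, so it travelled √(0.6² + 0.1²) ≈ 0.6 units.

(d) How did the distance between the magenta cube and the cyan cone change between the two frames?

+0.4

They were about 5.2 units apart before and 5.6 after — 0.4 units further apart.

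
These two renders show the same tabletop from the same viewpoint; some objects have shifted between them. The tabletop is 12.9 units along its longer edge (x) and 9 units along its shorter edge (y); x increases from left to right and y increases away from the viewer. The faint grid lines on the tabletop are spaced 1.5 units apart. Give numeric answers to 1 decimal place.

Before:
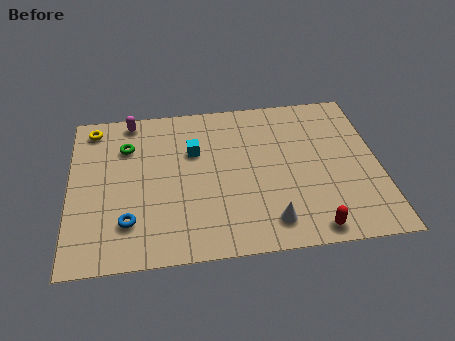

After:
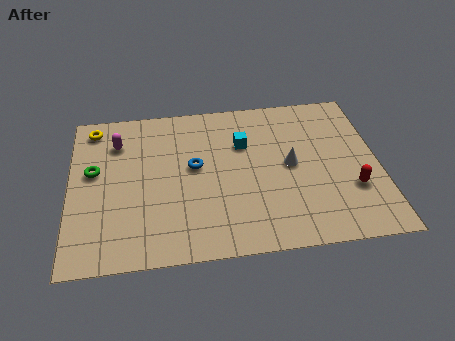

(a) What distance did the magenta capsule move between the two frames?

1.4

The magenta capsule was near (2.6, 8.1) before and (2.0, 6.8) after, so it travelled √(0.6² + 1.3²) ≈ 1.4 units.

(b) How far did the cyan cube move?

2.1

The cyan cube moved from about (5.2, 5.9) to (7.3, 6.1), a distance of √(2.1² + 0.2²) ≈ 2.1.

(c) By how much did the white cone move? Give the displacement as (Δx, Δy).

(1.0, 3.1)

From the two frames, the white cone sits at roughly (8.2, 1.5) before and (9.2, 4.6) after.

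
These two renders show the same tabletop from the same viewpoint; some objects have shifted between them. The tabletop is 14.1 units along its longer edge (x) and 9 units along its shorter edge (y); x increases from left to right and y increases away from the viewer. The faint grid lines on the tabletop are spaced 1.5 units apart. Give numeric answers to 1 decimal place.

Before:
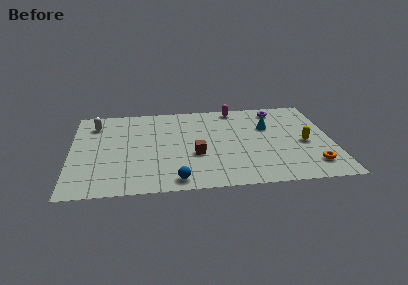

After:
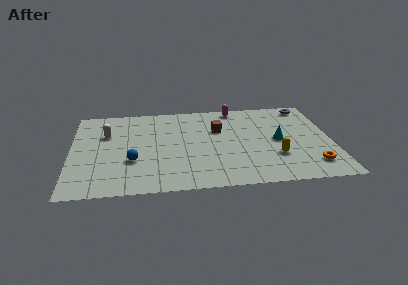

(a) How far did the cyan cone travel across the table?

1.6

The cyan cone moved from about (10.7, 5.9) to (11.2, 4.4), a distance of √(0.5² + 1.5²) ≈ 1.6.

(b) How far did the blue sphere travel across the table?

3.1

From (5.6, 1.0) to (3.3, 3.1), the blue sphere covered √(2.3² + 2.1²) ≈ 3.1 units.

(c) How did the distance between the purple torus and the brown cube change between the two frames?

-1.0

They were about 6.3 units apart before and 5.3 after — 1.0 units closer together.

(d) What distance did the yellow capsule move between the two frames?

2.0

From (12.6, 4.0) to (11.0, 2.8), the yellow capsule covered √(1.6² + 1.2²) ≈ 2.0 units.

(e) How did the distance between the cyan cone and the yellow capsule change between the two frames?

-1.1

They were about 2.7 units apart before and 1.6 after — 1.1 units closer together.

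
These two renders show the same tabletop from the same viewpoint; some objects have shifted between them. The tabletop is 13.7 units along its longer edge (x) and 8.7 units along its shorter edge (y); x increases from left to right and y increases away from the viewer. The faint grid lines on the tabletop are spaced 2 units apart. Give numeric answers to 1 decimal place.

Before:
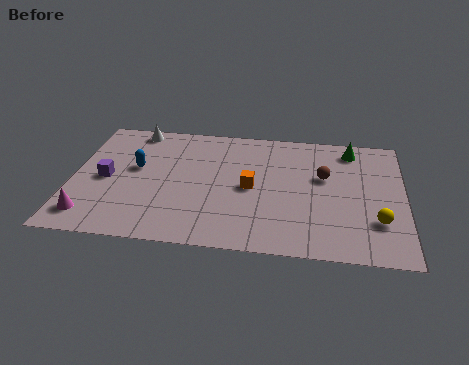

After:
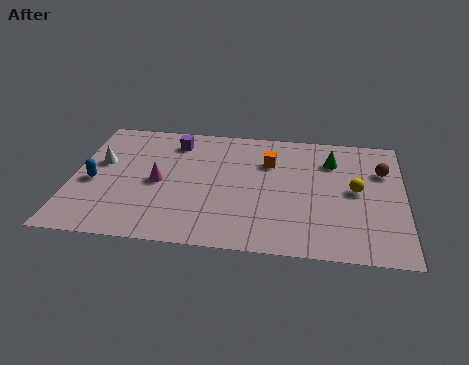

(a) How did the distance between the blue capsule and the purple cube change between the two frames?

+3.1

They were about 1.5 units apart before and 4.6 after — 3.1 units further apart.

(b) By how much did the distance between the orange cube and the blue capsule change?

+2.7

Before: roughly 4.9 units apart; after: 7.6. That's 2.7 units further apart.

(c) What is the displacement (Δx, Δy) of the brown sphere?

(2.4, 0.7)

The brown sphere started near (10.4, 5.3) and ended near (12.8, 6.0).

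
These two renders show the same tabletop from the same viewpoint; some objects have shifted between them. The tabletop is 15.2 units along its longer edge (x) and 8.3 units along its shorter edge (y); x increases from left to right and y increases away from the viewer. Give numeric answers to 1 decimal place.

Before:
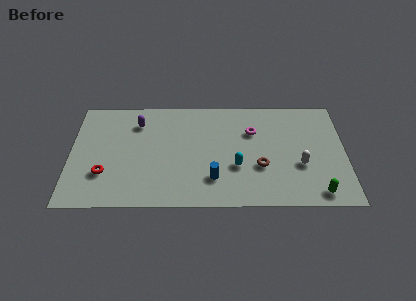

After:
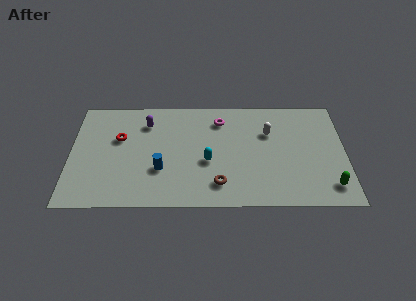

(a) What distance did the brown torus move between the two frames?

2.6

From (10.5, 3.0) to (8.2, 1.7), the brown torus covered √(2.3² + 1.3²) ≈ 2.6 units.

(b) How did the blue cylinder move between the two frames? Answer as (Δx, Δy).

(-2.9, 0.7)

From the two frames, the blue cylinder sits at roughly (7.9, 2.1) before and (5.0, 2.8) after.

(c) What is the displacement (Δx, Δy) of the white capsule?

(-1.7, 2.5)

The white capsule started near (12.7, 3.1) and ended near (11.0, 5.6).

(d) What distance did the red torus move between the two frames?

2.8

The red torus was near (1.9, 2.5) before and (2.7, 5.2) after, so it travelled √(0.8² + 2.7²) ≈ 2.8 units.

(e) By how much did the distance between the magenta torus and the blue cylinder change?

+0.8

They were about 4.2 units apart before and 5.0 after — 0.8 units further apart.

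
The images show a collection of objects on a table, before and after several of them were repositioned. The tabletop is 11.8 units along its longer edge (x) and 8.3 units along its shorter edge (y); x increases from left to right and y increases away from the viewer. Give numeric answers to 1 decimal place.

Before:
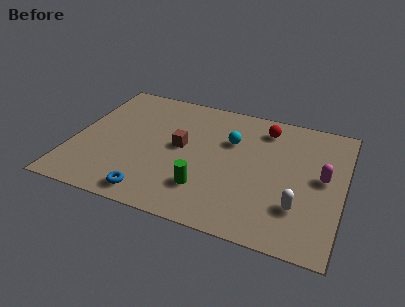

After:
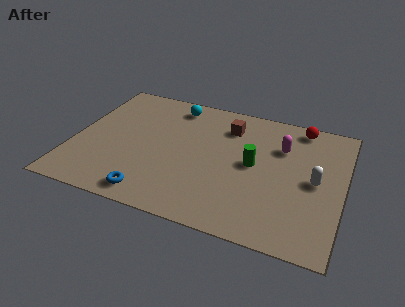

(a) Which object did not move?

the blue torus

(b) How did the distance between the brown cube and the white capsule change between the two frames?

-1.1

Before: roughly 5.7 units apart; after: 4.6. That's 1.1 units closer together.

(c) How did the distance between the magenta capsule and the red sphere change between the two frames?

-1.9

The distance was about 3.6 in the first image and 1.7 in the second, so they moved 1.9 units closer together.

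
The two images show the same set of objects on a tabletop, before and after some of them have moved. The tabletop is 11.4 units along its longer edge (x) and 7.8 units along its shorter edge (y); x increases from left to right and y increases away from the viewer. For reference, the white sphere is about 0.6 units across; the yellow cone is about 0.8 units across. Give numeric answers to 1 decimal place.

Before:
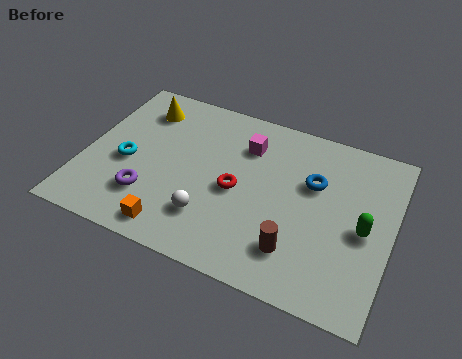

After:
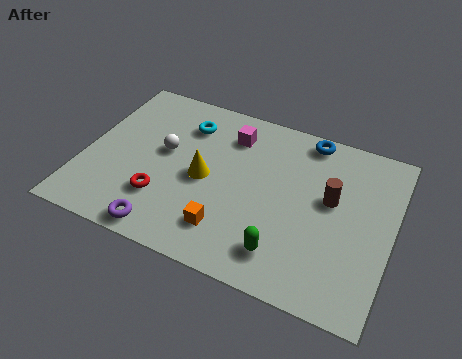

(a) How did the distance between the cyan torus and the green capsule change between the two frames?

-2.6

They were about 8.8 units apart before and 6.2 after — 2.6 units closer together.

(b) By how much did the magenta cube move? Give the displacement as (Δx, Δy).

(-0.6, 0.3)

The magenta cube started near (5.8, 5.8) and ended near (5.2, 6.1).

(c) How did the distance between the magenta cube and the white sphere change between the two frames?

-1.0

They were about 3.9 units apart before and 2.9 after — 1.0 units closer together.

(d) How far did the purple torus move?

1.5

The purple torus moved from about (2.6, 2.1) to (3.4, 0.8), a distance of √(0.8² + 1.3²) ≈ 1.5.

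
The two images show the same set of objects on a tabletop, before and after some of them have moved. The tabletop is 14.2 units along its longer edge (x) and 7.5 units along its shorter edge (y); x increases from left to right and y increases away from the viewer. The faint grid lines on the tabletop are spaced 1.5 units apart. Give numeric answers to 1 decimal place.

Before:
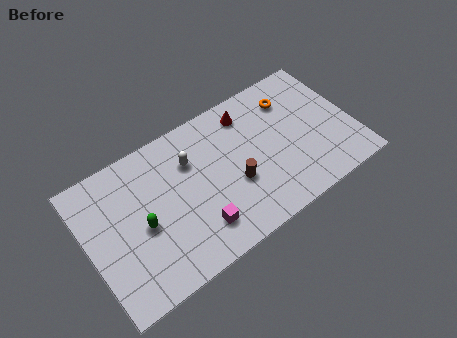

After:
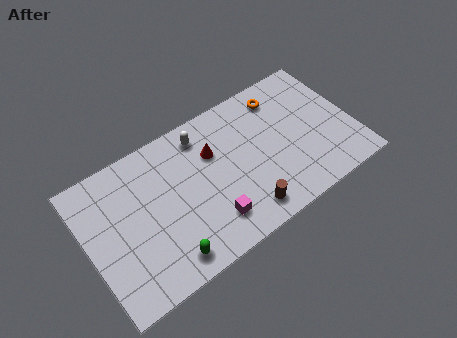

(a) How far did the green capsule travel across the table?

2.5

The green capsule moved from about (2.8, 3.4) to (3.7, 1.1), a distance of √(0.9² + 2.3²) ≈ 2.5.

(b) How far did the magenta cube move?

0.7

The magenta cube was near (5.5, 1.7) before and (6.2, 1.7) after, so it travelled √(0.7² + 0.0²) ≈ 0.7 units.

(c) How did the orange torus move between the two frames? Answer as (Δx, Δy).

(-0.5, 0.4)

The orange torus started near (11.3, 5.8) and ended near (10.8, 6.2).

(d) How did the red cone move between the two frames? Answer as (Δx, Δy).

(-2.1, -1.1)

From the two frames, the red cone sits at roughly (9.0, 6.2) before and (6.9, 5.1) after.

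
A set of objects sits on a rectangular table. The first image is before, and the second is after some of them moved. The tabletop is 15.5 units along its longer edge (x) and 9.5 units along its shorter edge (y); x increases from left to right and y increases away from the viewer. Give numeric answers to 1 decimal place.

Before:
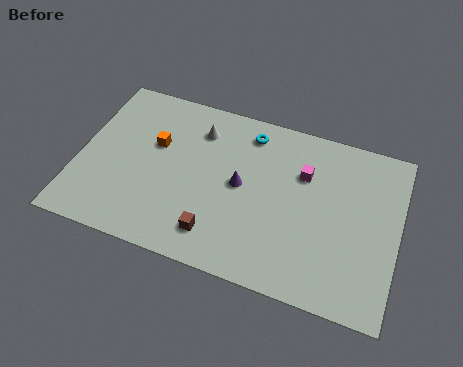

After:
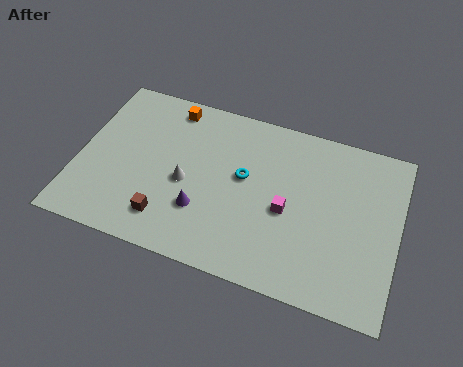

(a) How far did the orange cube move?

2.5

The orange cube was near (3.6, 5.9) before and (4.1, 8.3) after, so it travelled √(0.5² + 2.4²) ≈ 2.5 units.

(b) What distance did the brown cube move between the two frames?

2.4

The brown cube moved from about (7.0, 1.8) to (4.6, 1.9), a distance of √(2.4² + 0.1²) ≈ 2.4.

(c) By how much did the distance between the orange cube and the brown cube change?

+1.1

They were about 5.3 units apart before and 6.4 after — 1.1 units further apart.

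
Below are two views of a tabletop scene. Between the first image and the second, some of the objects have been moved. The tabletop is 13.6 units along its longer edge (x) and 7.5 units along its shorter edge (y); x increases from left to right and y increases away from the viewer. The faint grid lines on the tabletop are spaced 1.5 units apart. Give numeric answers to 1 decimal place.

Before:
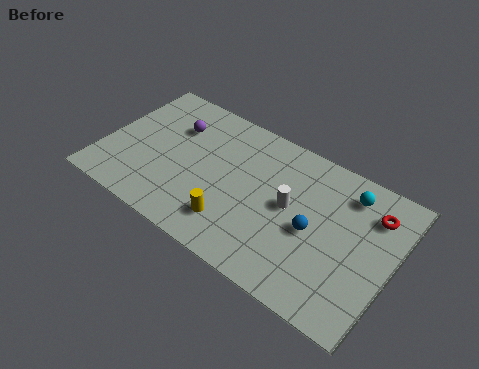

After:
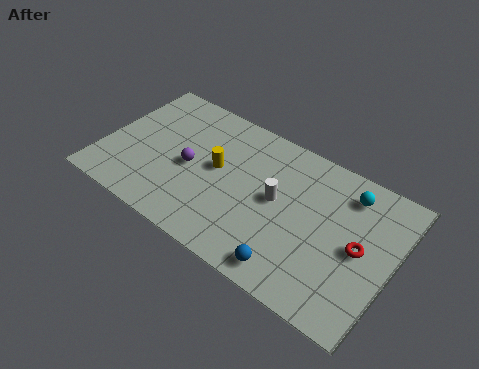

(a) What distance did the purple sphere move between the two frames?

2.1

The purple sphere moved from about (3.0, 5.3) to (4.1, 3.5), a distance of √(1.1² + 1.8²) ≈ 2.1.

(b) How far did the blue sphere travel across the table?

2.5

The blue sphere was near (10.0, 3.4) before and (9.4, 1.0) after, so it travelled √(0.6² + 2.4²) ≈ 2.5 units.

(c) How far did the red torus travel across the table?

2.0

From (12.4, 5.7) to (12.1, 3.7), the red torus covered √(0.3² + 2.0²) ≈ 2.0 units.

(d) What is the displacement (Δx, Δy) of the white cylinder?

(-0.6, 0.0)

The white cylinder started near (8.8, 4.0) and ended near (8.2, 4.0).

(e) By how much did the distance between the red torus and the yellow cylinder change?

-0.3

Before: roughly 7.1 units apart; after: 6.8. That's 0.3 units closer together.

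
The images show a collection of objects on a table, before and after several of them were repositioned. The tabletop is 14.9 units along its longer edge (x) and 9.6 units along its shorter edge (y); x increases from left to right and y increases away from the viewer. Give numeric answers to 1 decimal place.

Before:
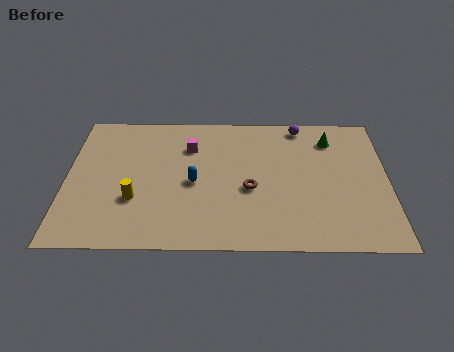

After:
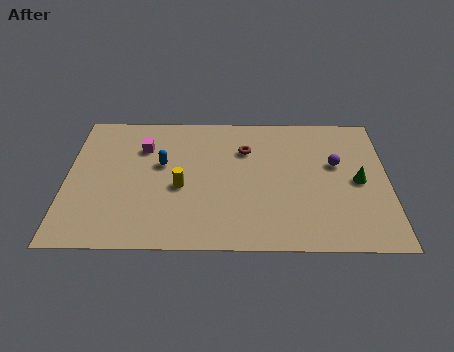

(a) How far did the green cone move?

3.2

From (12.3, 7.6) to (13.5, 4.6), the green cone covered √(1.2² + 3.0²) ≈ 3.2 units.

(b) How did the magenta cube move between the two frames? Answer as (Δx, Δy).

(-2.2, -0.1)

The magenta cube was at about (5.7, 7.0) and moved to about (3.5, 6.9).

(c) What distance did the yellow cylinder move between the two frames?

2.3

From (3.2, 3.2) to (5.3, 4.1), the yellow cylinder covered √(2.1² + 0.9²) ≈ 2.3 units.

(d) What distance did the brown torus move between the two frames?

2.8

The brown torus moved from about (8.5, 4.0) to (8.3, 6.8), a distance of √(0.2² + 2.8²) ≈ 2.8.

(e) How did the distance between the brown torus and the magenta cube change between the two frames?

+0.7

Before: roughly 4.1 units apart; after: 4.8. That's 0.7 units further apart.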